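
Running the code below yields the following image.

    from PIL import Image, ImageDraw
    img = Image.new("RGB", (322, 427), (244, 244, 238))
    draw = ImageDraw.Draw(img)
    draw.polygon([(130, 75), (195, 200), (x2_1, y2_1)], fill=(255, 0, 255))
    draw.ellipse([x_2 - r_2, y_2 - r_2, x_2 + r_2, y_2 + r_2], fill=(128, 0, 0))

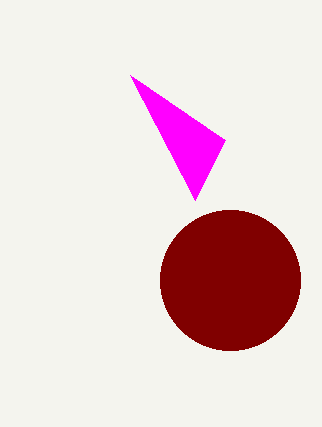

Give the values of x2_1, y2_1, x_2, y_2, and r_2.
x2_1 = 225, y2_1 = 140, x_2 = 230, y_2 = 280, r_2 = 70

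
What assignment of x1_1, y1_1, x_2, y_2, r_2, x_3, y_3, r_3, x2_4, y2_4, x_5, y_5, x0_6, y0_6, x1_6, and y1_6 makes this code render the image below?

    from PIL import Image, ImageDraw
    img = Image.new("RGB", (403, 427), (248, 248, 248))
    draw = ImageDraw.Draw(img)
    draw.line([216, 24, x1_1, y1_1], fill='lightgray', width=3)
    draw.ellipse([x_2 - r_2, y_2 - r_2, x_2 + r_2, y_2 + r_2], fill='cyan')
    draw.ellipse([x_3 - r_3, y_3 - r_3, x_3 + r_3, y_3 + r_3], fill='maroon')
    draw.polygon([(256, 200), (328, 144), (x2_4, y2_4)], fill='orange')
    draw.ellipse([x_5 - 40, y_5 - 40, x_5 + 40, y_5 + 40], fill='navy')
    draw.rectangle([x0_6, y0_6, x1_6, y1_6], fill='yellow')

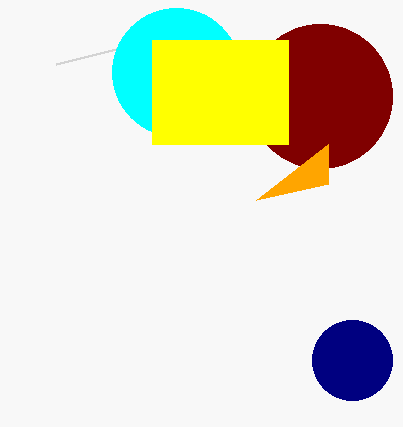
x1_1 = 56; y1_1 = 64; x_2 = 176; y_2 = 72; r_2 = 64; x_3 = 320; y_3 = 96; r_3 = 72; x2_4 = 328; y2_4 = 184; x_5 = 352; y_5 = 360; x0_6 = 152; y0_6 = 40; x1_6 = 288; y1_6 = 144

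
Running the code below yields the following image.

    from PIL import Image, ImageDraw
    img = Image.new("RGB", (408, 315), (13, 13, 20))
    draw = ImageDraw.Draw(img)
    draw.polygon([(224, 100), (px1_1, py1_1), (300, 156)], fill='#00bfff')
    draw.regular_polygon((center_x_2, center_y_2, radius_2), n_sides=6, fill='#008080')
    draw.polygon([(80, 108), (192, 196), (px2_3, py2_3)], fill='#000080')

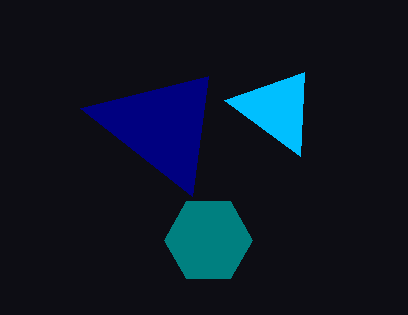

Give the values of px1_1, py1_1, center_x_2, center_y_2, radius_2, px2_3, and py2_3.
px1_1 = 304; py1_1 = 72; center_x_2 = 208; center_y_2 = 240; radius_2 = 44; px2_3 = 208; py2_3 = 76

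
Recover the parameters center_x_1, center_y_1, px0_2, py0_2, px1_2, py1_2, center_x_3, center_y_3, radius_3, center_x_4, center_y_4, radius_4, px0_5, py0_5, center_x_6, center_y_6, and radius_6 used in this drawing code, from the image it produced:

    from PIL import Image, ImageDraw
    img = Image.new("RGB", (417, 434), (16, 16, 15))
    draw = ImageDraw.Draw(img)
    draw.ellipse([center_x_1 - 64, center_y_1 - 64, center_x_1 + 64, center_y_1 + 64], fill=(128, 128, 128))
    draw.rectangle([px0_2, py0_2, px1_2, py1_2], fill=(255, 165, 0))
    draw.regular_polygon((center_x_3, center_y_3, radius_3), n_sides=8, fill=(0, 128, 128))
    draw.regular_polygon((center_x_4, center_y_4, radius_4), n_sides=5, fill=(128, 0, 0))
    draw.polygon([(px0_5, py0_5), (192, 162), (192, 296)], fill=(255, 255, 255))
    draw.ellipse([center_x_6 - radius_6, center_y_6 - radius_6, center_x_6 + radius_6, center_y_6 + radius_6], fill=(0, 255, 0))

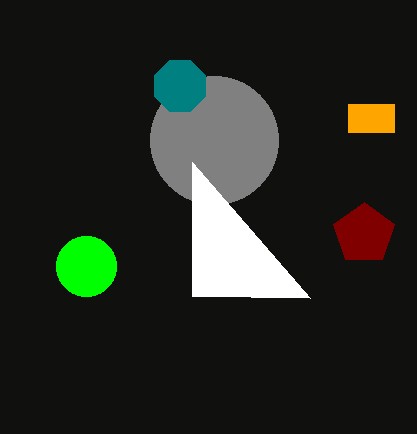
center_x_1 = 214
center_y_1 = 140
px0_2 = 348
py0_2 = 104
px1_2 = 394
py1_2 = 132
center_x_3 = 180
center_y_3 = 86
radius_3 = 28
center_x_4 = 364
center_y_4 = 234
radius_4 = 32
px0_5 = 310
py0_5 = 298
center_x_6 = 86
center_y_6 = 266
radius_6 = 30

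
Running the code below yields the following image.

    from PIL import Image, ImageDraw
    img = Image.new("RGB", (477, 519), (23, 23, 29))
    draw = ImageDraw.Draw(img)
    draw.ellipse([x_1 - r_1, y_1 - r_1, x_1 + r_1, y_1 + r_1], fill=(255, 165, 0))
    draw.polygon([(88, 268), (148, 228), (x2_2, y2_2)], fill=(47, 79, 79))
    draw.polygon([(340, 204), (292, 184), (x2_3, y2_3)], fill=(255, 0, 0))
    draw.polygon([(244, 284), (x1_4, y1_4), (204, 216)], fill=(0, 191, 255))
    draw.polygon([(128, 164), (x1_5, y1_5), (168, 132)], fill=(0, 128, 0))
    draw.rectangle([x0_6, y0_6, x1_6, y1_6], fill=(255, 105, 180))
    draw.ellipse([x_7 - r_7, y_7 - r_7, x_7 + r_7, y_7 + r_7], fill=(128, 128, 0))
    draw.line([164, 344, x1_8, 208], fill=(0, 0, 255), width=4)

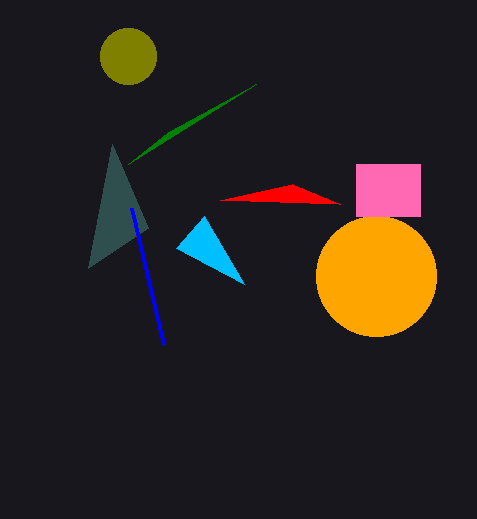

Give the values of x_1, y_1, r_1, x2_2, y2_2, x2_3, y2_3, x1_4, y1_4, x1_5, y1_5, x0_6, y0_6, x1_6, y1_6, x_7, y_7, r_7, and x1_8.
x_1 = 376; y_1 = 276; r_1 = 60; x2_2 = 112; y2_2 = 144; x2_3 = 220; y2_3 = 200; x1_4 = 176; y1_4 = 248; x1_5 = 256; y1_5 = 84; x0_6 = 356; y0_6 = 164; x1_6 = 420; y1_6 = 216; x_7 = 128; y_7 = 56; r_7 = 28; x1_8 = 132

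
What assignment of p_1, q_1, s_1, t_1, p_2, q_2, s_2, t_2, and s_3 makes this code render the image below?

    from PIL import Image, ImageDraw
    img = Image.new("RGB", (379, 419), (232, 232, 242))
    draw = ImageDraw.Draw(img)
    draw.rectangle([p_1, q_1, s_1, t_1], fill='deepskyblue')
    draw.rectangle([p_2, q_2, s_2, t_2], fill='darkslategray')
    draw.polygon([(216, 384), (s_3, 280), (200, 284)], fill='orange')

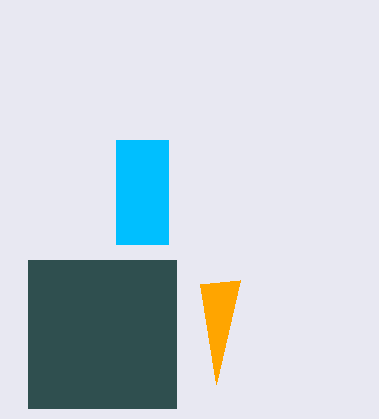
p_1 = 116
q_1 = 140
s_1 = 168
t_1 = 244
p_2 = 28
q_2 = 260
s_2 = 176
t_2 = 408
s_3 = 240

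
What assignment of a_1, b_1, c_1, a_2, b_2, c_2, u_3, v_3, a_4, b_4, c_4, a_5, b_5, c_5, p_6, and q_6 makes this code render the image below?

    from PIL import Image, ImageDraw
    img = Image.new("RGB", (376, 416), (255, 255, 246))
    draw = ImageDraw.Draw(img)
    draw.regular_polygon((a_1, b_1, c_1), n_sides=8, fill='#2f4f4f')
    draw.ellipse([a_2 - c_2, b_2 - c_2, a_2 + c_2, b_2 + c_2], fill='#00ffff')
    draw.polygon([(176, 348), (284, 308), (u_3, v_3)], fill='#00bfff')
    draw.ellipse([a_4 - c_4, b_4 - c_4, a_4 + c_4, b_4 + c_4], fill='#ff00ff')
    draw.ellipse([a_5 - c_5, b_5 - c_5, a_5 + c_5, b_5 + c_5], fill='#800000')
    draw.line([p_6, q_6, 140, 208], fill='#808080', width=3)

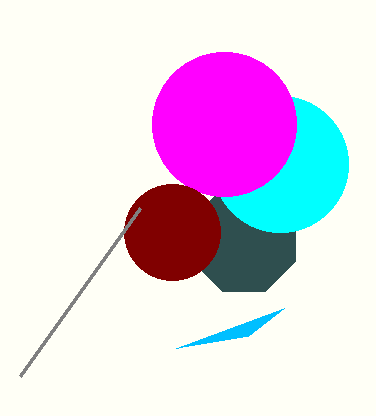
a_1 = 244, b_1 = 240, c_1 = 56, a_2 = 280, b_2 = 164, c_2 = 68, u_3 = 248, v_3 = 336, a_4 = 224, b_4 = 124, c_4 = 72, a_5 = 172, b_5 = 232, c_5 = 48, p_6 = 20, q_6 = 376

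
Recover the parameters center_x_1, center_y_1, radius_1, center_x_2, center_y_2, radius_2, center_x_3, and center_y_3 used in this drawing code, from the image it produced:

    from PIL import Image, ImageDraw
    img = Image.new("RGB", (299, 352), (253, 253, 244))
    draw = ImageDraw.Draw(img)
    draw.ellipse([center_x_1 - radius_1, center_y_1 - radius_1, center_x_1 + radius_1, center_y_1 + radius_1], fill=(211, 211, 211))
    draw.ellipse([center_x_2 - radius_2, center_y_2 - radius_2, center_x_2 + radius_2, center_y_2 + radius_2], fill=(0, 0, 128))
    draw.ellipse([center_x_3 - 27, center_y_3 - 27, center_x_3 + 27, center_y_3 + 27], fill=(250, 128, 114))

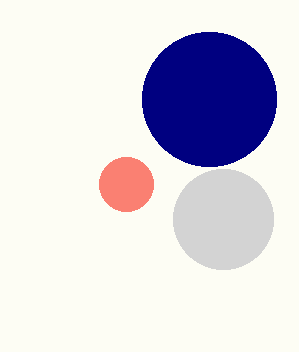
center_x_1 = 223, center_y_1 = 219, radius_1 = 50, center_x_2 = 209, center_y_2 = 99, radius_2 = 67, center_x_3 = 126, center_y_3 = 184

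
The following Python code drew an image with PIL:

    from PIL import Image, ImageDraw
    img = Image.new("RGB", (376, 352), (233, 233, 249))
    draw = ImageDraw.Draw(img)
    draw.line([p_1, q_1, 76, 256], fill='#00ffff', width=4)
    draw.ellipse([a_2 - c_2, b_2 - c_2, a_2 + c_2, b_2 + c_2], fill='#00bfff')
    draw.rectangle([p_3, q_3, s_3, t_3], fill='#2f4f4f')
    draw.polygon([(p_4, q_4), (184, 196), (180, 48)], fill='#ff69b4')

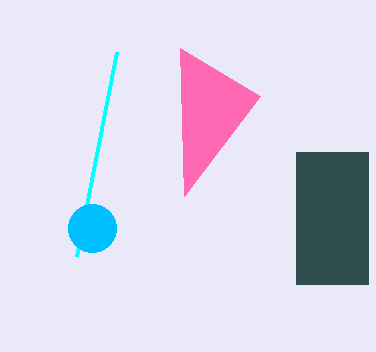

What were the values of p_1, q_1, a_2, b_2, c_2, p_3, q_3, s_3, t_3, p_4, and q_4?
p_1 = 116
q_1 = 52
a_2 = 92
b_2 = 228
c_2 = 24
p_3 = 296
q_3 = 152
s_3 = 368
t_3 = 284
p_4 = 260
q_4 = 96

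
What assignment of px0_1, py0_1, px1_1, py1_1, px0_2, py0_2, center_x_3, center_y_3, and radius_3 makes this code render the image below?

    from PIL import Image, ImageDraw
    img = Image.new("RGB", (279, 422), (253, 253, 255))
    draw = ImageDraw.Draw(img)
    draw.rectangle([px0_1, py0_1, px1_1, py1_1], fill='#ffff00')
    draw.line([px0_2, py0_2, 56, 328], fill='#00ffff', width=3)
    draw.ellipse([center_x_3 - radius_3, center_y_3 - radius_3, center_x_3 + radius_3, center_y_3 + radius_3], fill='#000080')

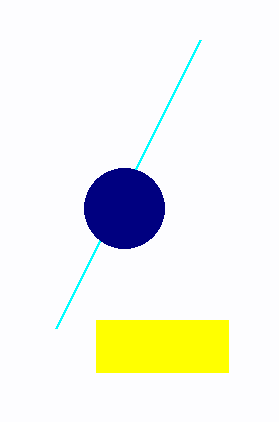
px0_1 = 96
py0_1 = 320
px1_1 = 228
py1_1 = 372
px0_2 = 200
py0_2 = 40
center_x_3 = 124
center_y_3 = 208
radius_3 = 40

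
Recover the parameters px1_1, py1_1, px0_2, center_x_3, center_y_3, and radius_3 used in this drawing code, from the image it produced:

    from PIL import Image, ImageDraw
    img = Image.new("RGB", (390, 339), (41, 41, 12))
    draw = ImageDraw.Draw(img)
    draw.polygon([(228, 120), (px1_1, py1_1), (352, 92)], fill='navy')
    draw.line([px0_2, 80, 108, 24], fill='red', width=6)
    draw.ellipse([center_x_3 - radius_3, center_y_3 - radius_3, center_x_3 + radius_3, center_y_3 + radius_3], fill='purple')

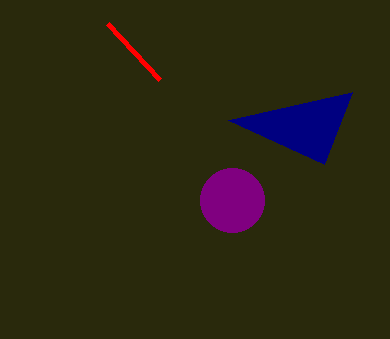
px1_1 = 324
py1_1 = 164
px0_2 = 160
center_x_3 = 232
center_y_3 = 200
radius_3 = 32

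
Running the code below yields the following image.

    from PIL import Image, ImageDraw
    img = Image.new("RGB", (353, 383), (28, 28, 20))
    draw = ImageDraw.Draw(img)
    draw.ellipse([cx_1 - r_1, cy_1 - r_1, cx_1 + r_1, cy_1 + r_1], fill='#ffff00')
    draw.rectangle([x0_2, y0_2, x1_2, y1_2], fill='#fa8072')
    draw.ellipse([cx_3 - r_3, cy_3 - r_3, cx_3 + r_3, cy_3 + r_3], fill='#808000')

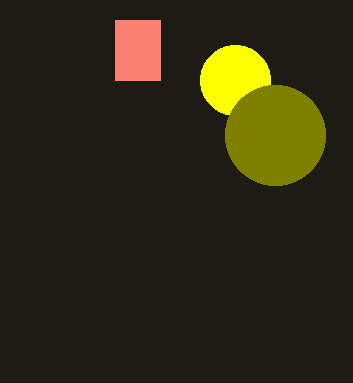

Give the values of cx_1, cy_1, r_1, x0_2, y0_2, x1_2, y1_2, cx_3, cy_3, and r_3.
cx_1 = 235
cy_1 = 80
r_1 = 35
x0_2 = 115
y0_2 = 20
x1_2 = 160
y1_2 = 80
cx_3 = 275
cy_3 = 135
r_3 = 50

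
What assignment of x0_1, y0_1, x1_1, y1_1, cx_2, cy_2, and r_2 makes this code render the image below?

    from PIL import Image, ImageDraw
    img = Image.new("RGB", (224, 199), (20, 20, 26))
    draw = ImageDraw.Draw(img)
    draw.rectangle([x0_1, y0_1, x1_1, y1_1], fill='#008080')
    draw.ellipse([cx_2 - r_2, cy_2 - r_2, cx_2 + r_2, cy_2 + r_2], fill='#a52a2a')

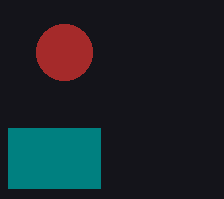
x0_1 = 8
y0_1 = 128
x1_1 = 100
y1_1 = 188
cx_2 = 64
cy_2 = 52
r_2 = 28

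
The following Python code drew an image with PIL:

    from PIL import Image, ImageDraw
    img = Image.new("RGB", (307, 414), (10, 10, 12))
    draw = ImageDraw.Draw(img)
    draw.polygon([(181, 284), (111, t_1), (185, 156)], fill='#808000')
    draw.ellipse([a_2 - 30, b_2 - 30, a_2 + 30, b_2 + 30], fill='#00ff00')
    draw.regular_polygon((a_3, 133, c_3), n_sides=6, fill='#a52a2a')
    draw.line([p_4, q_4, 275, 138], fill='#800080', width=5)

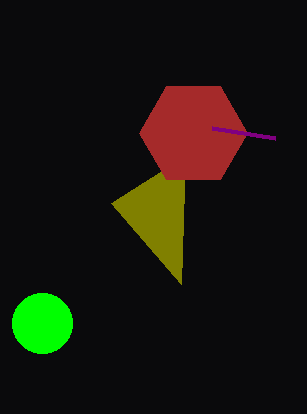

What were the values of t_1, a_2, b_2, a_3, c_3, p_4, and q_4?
t_1 = 203
a_2 = 42
b_2 = 323
a_3 = 193
c_3 = 54
p_4 = 212
q_4 = 128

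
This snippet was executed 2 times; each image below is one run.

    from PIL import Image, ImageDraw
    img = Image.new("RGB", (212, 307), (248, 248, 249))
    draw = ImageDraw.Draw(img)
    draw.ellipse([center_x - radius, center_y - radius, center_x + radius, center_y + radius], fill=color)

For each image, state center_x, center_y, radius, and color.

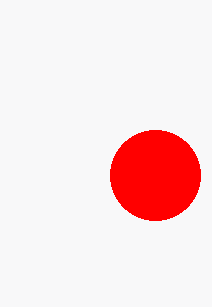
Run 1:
center_x = 155; center_y = 175; radius = 45; color = 'red'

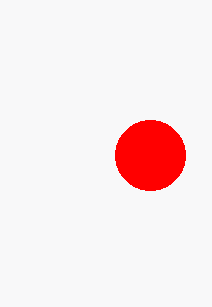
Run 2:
center_x = 150
center_y = 155
radius = 35
color = 'red'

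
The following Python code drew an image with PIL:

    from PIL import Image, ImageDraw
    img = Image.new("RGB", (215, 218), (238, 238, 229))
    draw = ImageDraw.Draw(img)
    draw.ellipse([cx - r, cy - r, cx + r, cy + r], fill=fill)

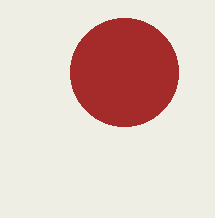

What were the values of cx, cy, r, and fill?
cx = 124, cy = 72, r = 54, fill = 'brown'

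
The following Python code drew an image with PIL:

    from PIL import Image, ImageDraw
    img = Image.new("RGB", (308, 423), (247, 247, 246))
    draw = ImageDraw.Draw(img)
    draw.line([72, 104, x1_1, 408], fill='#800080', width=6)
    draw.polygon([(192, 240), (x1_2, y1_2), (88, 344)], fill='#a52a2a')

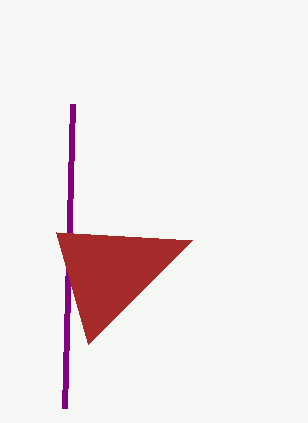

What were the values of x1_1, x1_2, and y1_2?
x1_1 = 64; x1_2 = 56; y1_2 = 232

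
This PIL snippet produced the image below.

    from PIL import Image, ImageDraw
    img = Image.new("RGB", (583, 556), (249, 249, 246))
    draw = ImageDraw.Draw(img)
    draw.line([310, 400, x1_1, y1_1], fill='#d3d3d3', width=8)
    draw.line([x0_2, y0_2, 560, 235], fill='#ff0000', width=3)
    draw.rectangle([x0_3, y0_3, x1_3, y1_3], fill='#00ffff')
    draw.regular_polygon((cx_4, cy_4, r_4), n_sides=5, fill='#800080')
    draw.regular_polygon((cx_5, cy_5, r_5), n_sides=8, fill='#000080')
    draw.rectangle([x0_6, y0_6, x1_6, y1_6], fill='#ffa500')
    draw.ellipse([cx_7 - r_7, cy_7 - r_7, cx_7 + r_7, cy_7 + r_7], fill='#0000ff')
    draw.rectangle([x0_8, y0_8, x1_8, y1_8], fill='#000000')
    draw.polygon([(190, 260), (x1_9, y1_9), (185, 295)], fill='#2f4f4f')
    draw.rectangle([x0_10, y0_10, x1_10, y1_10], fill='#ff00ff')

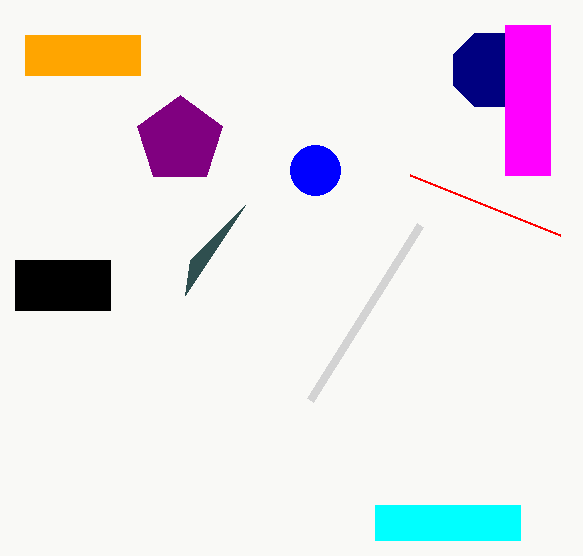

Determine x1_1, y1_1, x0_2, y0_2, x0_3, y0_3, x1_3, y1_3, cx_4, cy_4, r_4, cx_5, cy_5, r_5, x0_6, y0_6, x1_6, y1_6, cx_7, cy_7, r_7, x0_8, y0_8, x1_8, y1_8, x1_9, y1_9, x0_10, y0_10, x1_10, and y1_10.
x1_1 = 420
y1_1 = 225
x0_2 = 410
y0_2 = 175
x0_3 = 375
y0_3 = 505
x1_3 = 520
y1_3 = 540
cx_4 = 180
cy_4 = 140
r_4 = 45
cx_5 = 490
cy_5 = 70
r_5 = 40
x0_6 = 25
y0_6 = 35
x1_6 = 140
y1_6 = 75
cx_7 = 315
cy_7 = 170
r_7 = 25
x0_8 = 15
y0_8 = 260
x1_8 = 110
y1_8 = 310
x1_9 = 245
y1_9 = 205
x0_10 = 505
y0_10 = 25
x1_10 = 550
y1_10 = 175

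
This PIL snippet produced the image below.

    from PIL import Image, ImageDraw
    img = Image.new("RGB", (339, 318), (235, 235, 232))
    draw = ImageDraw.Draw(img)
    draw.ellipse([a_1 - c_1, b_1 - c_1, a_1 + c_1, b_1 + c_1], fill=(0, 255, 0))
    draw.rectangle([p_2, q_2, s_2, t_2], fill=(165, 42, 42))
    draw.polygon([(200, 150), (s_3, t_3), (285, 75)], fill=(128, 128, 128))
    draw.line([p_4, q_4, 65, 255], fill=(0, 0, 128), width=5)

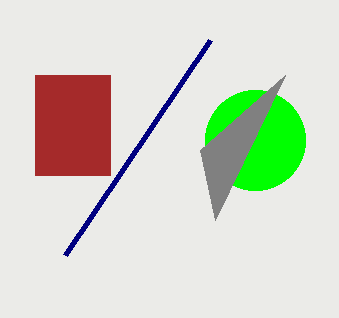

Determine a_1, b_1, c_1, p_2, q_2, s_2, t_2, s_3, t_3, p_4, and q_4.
a_1 = 255
b_1 = 140
c_1 = 50
p_2 = 35
q_2 = 75
s_2 = 110
t_2 = 175
s_3 = 215
t_3 = 220
p_4 = 210
q_4 = 40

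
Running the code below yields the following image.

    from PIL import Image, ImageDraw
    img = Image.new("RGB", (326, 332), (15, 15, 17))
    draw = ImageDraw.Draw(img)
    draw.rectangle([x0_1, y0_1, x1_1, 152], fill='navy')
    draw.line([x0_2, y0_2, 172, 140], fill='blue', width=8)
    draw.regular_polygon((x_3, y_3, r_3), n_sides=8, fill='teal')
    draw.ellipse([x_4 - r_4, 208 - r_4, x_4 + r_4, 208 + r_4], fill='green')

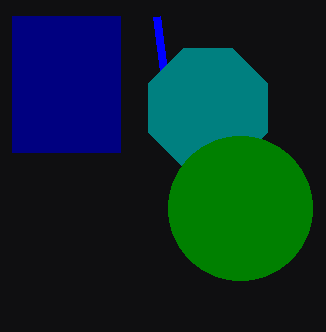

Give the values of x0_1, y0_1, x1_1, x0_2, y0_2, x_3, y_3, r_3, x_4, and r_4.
x0_1 = 12, y0_1 = 16, x1_1 = 120, x0_2 = 156, y0_2 = 16, x_3 = 208, y_3 = 108, r_3 = 64, x_4 = 240, r_4 = 72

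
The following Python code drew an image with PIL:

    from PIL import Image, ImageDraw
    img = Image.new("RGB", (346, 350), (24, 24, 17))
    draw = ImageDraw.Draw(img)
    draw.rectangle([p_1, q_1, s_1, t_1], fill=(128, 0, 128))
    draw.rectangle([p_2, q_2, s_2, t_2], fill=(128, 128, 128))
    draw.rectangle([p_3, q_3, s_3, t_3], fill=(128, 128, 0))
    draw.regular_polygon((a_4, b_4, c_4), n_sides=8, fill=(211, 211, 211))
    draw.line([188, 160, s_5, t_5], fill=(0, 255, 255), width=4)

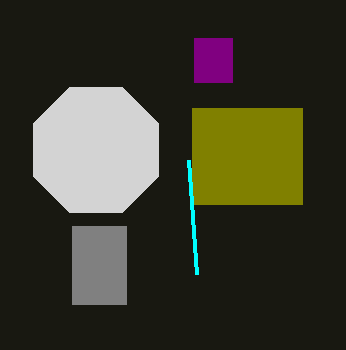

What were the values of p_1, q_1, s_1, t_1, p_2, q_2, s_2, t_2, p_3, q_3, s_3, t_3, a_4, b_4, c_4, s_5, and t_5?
p_1 = 194, q_1 = 38, s_1 = 232, t_1 = 82, p_2 = 72, q_2 = 226, s_2 = 126, t_2 = 304, p_3 = 192, q_3 = 108, s_3 = 302, t_3 = 204, a_4 = 96, b_4 = 150, c_4 = 68, s_5 = 196, t_5 = 274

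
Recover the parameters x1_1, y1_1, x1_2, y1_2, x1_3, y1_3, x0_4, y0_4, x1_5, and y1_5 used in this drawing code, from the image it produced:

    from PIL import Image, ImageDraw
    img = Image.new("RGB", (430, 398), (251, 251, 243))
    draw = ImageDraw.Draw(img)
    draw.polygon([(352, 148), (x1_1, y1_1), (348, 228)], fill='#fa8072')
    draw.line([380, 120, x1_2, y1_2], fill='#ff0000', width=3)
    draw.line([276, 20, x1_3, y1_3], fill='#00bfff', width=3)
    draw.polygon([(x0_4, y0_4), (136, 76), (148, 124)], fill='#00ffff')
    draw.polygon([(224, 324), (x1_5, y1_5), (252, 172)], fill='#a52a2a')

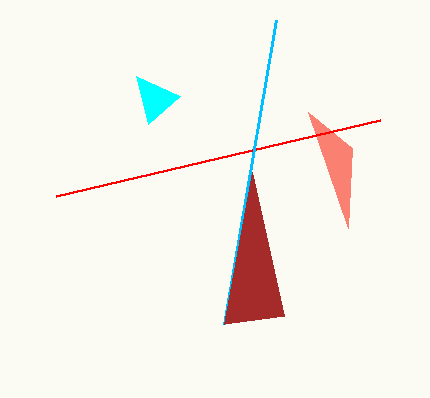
x1_1 = 308
y1_1 = 112
x1_2 = 56
y1_2 = 196
x1_3 = 224
y1_3 = 324
x0_4 = 180
y0_4 = 96
x1_5 = 284
y1_5 = 316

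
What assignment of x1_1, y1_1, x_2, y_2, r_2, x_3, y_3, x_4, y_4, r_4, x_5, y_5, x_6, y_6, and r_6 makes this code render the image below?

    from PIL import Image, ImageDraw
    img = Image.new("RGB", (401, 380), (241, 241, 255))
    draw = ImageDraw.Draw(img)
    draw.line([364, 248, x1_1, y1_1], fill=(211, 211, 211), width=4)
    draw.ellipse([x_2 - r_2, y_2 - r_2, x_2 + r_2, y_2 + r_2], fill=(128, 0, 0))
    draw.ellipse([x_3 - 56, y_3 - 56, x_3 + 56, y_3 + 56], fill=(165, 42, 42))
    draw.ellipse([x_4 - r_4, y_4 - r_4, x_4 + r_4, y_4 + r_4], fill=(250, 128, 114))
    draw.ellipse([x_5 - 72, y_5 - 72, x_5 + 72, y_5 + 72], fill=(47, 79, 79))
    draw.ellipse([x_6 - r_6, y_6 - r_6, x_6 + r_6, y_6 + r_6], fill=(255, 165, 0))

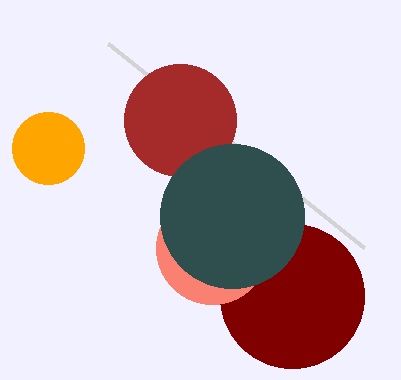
x1_1 = 108; y1_1 = 44; x_2 = 292; y_2 = 296; r_2 = 72; x_3 = 180; y_3 = 120; x_4 = 212; y_4 = 248; r_4 = 56; x_5 = 232; y_5 = 216; x_6 = 48; y_6 = 148; r_6 = 36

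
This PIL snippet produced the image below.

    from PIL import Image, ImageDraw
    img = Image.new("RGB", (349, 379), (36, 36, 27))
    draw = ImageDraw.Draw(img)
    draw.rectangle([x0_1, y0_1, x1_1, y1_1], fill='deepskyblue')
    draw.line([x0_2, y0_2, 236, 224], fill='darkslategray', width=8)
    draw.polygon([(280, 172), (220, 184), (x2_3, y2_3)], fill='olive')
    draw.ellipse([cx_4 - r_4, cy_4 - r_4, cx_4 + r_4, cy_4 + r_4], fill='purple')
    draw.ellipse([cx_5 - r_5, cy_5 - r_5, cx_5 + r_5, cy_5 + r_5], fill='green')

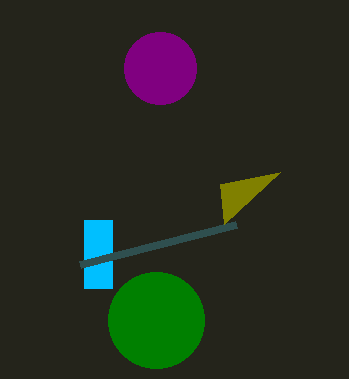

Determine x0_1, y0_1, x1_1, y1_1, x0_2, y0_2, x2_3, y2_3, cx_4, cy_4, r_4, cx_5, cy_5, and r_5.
x0_1 = 84
y0_1 = 220
x1_1 = 112
y1_1 = 288
x0_2 = 80
y0_2 = 264
x2_3 = 224
y2_3 = 224
cx_4 = 160
cy_4 = 68
r_4 = 36
cx_5 = 156
cy_5 = 320
r_5 = 48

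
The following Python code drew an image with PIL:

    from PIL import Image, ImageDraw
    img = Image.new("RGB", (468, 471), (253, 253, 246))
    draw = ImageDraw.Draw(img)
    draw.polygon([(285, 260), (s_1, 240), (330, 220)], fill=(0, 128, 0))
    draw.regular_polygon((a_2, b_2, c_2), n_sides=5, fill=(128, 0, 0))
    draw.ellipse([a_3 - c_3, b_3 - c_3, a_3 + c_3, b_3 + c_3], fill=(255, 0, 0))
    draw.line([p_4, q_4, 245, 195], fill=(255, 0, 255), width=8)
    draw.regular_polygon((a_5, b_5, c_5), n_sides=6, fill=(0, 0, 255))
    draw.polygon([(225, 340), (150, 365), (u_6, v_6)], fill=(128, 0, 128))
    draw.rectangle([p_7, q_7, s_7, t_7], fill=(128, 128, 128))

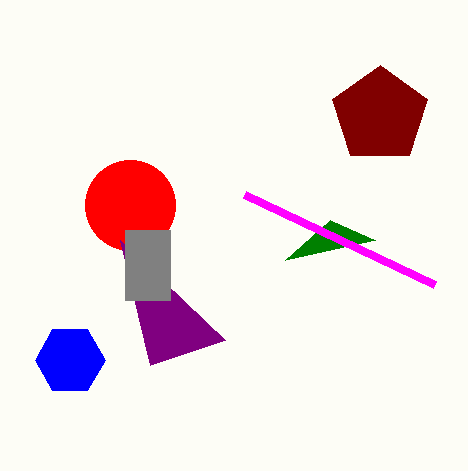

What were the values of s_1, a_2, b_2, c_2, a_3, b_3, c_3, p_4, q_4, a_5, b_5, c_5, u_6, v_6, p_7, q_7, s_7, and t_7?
s_1 = 375, a_2 = 380, b_2 = 115, c_2 = 50, a_3 = 130, b_3 = 205, c_3 = 45, p_4 = 435, q_4 = 285, a_5 = 70, b_5 = 360, c_5 = 35, u_6 = 120, v_6 = 240, p_7 = 125, q_7 = 230, s_7 = 170, t_7 = 300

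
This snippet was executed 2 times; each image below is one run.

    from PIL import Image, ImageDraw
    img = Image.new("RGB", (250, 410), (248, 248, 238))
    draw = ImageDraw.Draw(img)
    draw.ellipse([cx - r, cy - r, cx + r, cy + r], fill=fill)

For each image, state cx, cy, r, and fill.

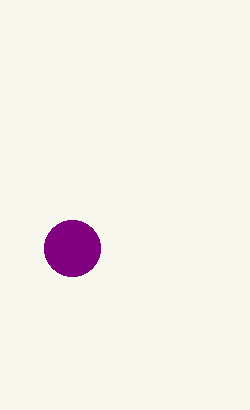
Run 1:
cx = 72
cy = 248
r = 28
fill = 'purple'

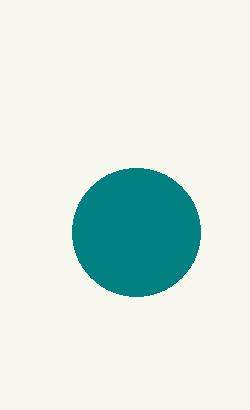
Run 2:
cx = 136, cy = 232, r = 64, fill = 'teal'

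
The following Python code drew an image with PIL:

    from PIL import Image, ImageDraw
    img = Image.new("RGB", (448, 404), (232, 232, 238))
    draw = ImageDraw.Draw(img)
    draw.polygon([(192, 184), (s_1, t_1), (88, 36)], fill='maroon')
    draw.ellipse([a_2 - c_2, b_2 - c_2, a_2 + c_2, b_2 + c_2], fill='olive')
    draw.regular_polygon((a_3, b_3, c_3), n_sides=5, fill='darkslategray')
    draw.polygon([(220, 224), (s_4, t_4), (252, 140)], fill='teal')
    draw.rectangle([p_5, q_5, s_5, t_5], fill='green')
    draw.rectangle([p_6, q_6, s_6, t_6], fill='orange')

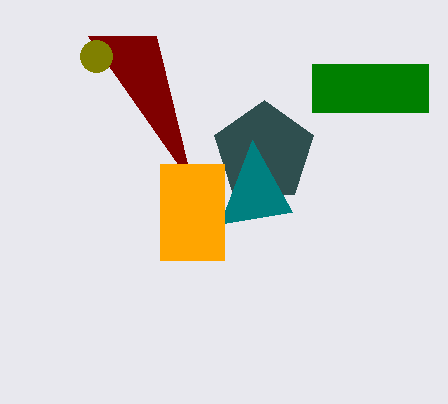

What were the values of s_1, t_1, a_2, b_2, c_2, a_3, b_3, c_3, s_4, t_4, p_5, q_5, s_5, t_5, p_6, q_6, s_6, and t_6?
s_1 = 156
t_1 = 36
a_2 = 96
b_2 = 56
c_2 = 16
a_3 = 264
b_3 = 152
c_3 = 52
s_4 = 292
t_4 = 212
p_5 = 312
q_5 = 64
s_5 = 428
t_5 = 112
p_6 = 160
q_6 = 164
s_6 = 224
t_6 = 260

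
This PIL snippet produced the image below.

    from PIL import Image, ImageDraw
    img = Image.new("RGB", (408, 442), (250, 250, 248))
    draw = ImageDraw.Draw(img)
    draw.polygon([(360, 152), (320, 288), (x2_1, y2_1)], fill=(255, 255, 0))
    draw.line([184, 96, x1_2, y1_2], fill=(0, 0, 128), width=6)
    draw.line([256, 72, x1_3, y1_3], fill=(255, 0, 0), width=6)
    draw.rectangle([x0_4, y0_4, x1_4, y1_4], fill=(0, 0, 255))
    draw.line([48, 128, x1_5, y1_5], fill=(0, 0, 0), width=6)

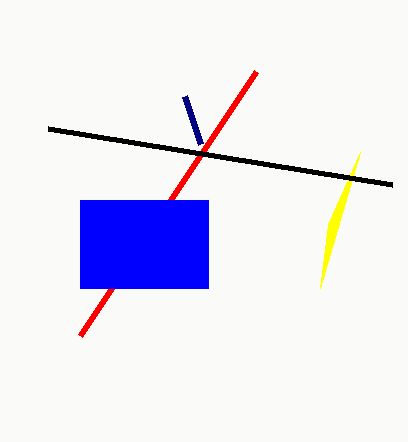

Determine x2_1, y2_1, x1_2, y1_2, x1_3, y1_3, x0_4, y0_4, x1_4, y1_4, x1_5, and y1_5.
x2_1 = 328
y2_1 = 224
x1_2 = 200
y1_2 = 144
x1_3 = 80
y1_3 = 336
x0_4 = 80
y0_4 = 200
x1_4 = 208
y1_4 = 288
x1_5 = 392
y1_5 = 184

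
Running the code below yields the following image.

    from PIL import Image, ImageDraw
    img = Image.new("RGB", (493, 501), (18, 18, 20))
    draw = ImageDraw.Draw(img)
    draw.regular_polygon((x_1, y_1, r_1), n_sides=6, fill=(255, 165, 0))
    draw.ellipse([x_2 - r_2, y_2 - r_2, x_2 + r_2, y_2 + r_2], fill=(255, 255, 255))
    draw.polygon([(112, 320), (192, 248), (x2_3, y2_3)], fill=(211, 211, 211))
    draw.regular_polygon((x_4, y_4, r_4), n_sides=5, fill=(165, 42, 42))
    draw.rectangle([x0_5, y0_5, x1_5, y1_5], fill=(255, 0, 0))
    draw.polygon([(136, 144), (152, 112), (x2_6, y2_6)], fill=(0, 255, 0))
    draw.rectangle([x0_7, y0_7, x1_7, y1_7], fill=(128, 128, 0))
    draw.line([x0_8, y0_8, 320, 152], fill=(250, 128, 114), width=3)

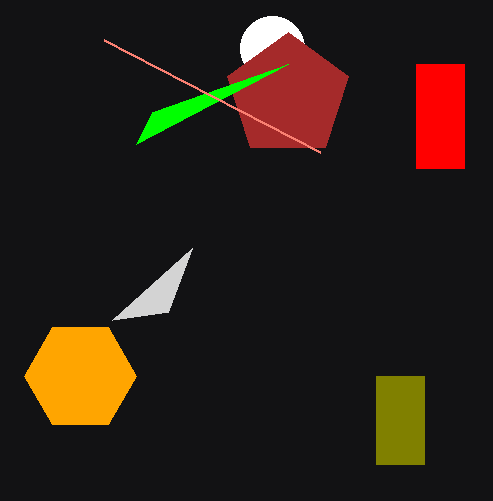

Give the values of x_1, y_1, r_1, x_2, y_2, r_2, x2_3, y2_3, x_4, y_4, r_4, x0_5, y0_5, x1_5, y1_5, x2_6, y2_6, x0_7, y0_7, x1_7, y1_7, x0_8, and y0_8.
x_1 = 80; y_1 = 376; r_1 = 56; x_2 = 272; y_2 = 48; r_2 = 32; x2_3 = 168; y2_3 = 312; x_4 = 288; y_4 = 96; r_4 = 64; x0_5 = 416; y0_5 = 64; x1_5 = 464; y1_5 = 168; x2_6 = 288; y2_6 = 64; x0_7 = 376; y0_7 = 376; x1_7 = 424; y1_7 = 464; x0_8 = 104; y0_8 = 40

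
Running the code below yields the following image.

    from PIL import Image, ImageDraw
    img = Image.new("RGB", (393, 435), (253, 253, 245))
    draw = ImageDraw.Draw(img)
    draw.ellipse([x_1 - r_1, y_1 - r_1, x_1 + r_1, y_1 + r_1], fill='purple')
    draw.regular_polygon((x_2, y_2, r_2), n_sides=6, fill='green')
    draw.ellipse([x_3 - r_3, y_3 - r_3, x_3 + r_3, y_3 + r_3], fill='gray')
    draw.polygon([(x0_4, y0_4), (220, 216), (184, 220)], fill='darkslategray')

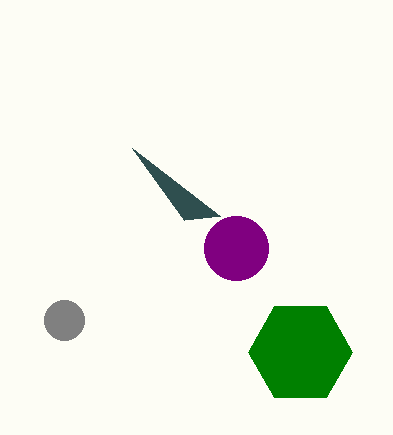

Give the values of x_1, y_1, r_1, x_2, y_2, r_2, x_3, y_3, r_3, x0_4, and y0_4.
x_1 = 236; y_1 = 248; r_1 = 32; x_2 = 300; y_2 = 352; r_2 = 52; x_3 = 64; y_3 = 320; r_3 = 20; x0_4 = 132; y0_4 = 148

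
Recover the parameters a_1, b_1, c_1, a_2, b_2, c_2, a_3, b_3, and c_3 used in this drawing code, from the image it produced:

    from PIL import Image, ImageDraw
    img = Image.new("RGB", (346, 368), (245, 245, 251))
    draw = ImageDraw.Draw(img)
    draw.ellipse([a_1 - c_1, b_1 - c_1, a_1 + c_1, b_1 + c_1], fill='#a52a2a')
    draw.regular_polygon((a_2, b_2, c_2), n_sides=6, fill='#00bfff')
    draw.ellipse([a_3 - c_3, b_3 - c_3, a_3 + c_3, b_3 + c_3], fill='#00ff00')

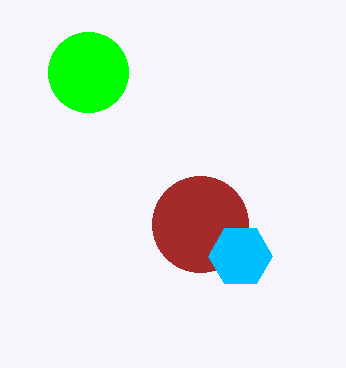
a_1 = 200
b_1 = 224
c_1 = 48
a_2 = 240
b_2 = 256
c_2 = 32
a_3 = 88
b_3 = 72
c_3 = 40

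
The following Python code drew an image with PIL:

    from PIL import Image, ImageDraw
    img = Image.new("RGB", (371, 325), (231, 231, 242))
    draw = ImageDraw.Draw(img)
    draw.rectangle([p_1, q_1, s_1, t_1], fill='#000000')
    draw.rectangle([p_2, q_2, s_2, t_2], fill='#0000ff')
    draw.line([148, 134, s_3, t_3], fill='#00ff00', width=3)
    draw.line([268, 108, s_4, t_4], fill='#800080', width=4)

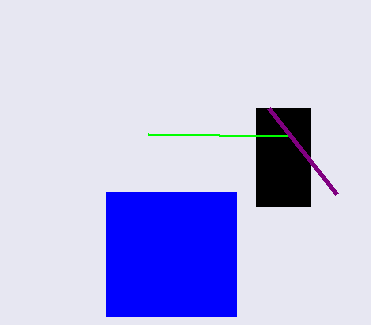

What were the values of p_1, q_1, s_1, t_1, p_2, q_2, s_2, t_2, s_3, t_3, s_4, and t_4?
p_1 = 256; q_1 = 108; s_1 = 310; t_1 = 206; p_2 = 106; q_2 = 192; s_2 = 236; t_2 = 316; s_3 = 290; t_3 = 136; s_4 = 336; t_4 = 194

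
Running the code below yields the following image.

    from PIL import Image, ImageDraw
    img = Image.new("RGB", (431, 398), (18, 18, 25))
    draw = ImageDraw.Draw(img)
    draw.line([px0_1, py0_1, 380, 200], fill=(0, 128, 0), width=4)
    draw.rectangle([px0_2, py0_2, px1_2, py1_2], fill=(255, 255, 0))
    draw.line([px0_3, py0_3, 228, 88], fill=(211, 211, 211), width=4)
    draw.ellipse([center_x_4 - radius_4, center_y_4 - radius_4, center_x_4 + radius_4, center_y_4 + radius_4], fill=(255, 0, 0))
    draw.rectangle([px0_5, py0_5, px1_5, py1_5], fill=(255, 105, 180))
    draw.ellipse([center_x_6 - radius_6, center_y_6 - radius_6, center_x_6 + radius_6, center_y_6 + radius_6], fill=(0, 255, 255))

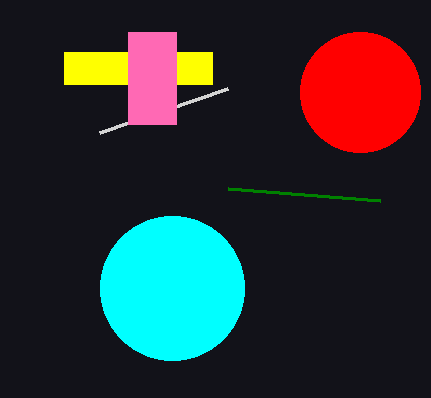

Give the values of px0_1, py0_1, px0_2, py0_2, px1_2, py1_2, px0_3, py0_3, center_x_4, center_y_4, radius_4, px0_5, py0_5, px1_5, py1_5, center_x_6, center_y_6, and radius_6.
px0_1 = 228; py0_1 = 188; px0_2 = 64; py0_2 = 52; px1_2 = 212; py1_2 = 84; px0_3 = 100; py0_3 = 132; center_x_4 = 360; center_y_4 = 92; radius_4 = 60; px0_5 = 128; py0_5 = 32; px1_5 = 176; py1_5 = 124; center_x_6 = 172; center_y_6 = 288; radius_6 = 72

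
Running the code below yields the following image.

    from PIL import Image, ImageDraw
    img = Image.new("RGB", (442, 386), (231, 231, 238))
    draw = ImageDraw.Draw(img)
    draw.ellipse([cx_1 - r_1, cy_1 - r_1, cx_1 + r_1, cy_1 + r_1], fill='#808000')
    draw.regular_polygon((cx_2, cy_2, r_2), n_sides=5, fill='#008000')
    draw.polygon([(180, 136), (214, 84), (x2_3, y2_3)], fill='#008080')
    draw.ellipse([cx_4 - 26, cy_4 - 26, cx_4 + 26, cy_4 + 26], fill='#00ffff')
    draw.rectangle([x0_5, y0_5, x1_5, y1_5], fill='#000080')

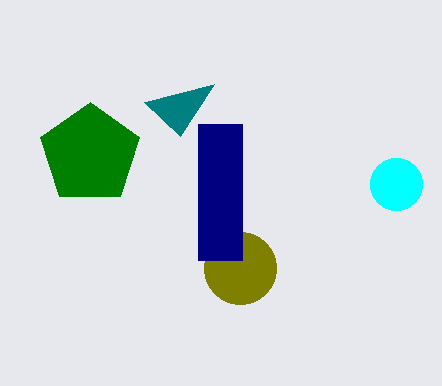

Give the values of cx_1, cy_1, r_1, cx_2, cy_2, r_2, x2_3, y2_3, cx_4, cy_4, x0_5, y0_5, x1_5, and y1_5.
cx_1 = 240
cy_1 = 268
r_1 = 36
cx_2 = 90
cy_2 = 154
r_2 = 52
x2_3 = 144
y2_3 = 102
cx_4 = 396
cy_4 = 184
x0_5 = 198
y0_5 = 124
x1_5 = 242
y1_5 = 260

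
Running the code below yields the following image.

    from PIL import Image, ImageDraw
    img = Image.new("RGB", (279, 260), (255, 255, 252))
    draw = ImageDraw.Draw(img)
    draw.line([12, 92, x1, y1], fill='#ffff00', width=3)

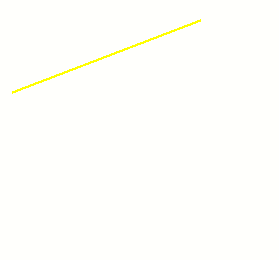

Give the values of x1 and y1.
x1 = 200; y1 = 20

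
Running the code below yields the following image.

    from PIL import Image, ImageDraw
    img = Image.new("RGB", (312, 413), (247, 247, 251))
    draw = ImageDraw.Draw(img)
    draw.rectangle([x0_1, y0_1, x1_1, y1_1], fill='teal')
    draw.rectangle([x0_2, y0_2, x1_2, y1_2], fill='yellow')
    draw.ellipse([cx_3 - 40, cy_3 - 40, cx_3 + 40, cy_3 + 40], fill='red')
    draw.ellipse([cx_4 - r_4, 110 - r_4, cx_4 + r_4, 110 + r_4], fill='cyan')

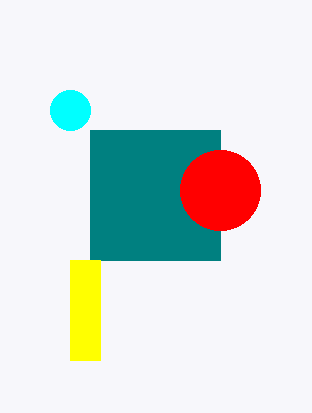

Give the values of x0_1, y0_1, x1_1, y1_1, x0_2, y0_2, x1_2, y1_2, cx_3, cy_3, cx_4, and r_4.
x0_1 = 90; y0_1 = 130; x1_1 = 220; y1_1 = 260; x0_2 = 70; y0_2 = 260; x1_2 = 100; y1_2 = 360; cx_3 = 220; cy_3 = 190; cx_4 = 70; r_4 = 20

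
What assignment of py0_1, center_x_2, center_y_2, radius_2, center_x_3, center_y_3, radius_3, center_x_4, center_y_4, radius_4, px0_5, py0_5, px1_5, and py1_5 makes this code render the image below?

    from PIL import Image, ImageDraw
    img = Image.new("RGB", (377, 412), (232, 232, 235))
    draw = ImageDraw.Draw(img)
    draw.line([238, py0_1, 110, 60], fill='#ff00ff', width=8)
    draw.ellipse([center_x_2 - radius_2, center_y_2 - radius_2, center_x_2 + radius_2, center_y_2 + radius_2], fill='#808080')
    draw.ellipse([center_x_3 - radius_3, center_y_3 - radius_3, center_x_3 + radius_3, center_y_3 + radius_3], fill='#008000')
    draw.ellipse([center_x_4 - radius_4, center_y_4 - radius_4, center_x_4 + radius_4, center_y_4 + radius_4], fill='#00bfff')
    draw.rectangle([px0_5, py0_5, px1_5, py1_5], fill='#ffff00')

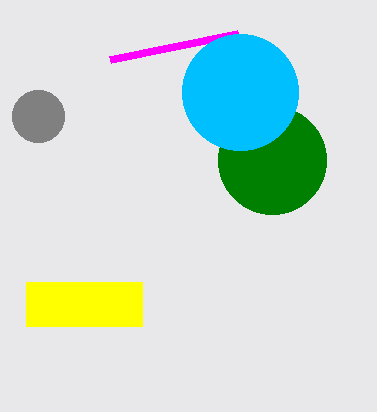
py0_1 = 34, center_x_2 = 38, center_y_2 = 116, radius_2 = 26, center_x_3 = 272, center_y_3 = 160, radius_3 = 54, center_x_4 = 240, center_y_4 = 92, radius_4 = 58, px0_5 = 26, py0_5 = 282, px1_5 = 142, py1_5 = 326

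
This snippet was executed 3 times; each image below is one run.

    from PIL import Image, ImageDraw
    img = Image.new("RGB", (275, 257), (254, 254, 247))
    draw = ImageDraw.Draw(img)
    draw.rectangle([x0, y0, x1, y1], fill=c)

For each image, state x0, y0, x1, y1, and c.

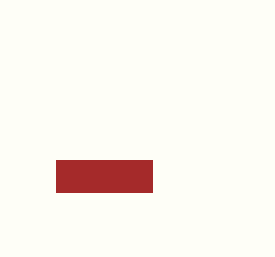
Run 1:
x0 = 56, y0 = 160, x1 = 152, y1 = 192, c = 'brown'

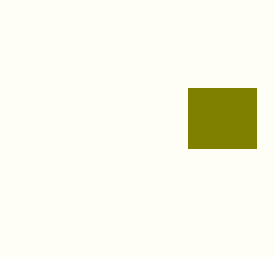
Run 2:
x0 = 188
y0 = 88
x1 = 256
y1 = 148
c = 'olive'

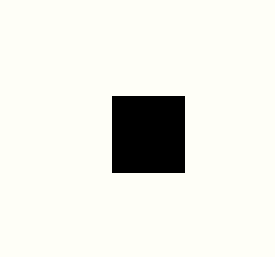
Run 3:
x0 = 112
y0 = 96
x1 = 184
y1 = 172
c = 'black'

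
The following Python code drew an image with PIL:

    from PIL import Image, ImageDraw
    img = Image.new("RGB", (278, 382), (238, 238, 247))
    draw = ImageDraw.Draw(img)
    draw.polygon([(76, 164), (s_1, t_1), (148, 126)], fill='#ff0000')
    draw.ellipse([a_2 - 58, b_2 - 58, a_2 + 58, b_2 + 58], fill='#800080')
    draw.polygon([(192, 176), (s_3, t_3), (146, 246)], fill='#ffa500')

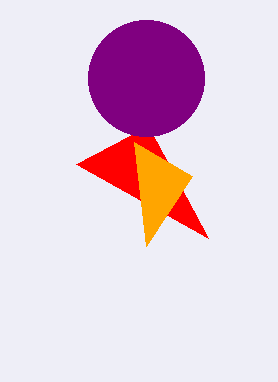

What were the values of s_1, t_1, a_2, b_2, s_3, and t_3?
s_1 = 208; t_1 = 238; a_2 = 146; b_2 = 78; s_3 = 134; t_3 = 142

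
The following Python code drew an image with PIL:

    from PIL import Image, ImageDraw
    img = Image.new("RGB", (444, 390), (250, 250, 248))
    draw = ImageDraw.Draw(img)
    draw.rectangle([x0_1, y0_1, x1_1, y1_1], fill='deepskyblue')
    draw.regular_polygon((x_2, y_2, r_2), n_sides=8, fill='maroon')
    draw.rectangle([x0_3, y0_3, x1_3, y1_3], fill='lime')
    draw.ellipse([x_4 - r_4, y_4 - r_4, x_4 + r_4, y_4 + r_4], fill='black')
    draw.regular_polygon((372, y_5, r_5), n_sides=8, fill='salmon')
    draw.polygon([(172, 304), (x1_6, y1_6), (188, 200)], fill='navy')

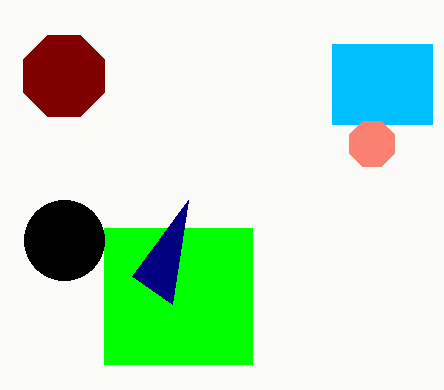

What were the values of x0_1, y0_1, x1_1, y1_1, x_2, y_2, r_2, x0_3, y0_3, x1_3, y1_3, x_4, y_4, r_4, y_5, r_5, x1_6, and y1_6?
x0_1 = 332
y0_1 = 44
x1_1 = 432
y1_1 = 124
x_2 = 64
y_2 = 76
r_2 = 44
x0_3 = 104
y0_3 = 228
x1_3 = 252
y1_3 = 364
x_4 = 64
y_4 = 240
r_4 = 40
y_5 = 144
r_5 = 24
x1_6 = 132
y1_6 = 276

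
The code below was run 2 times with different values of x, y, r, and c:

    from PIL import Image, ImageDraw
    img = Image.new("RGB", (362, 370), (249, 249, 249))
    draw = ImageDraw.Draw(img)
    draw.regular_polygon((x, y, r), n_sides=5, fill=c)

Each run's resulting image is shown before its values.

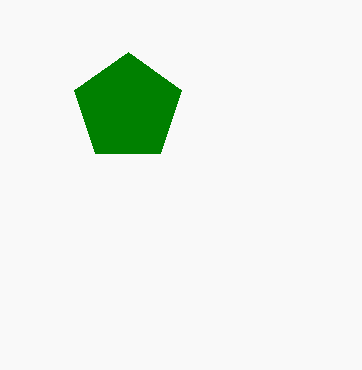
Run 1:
x = 128; y = 108; r = 56; c = 'green'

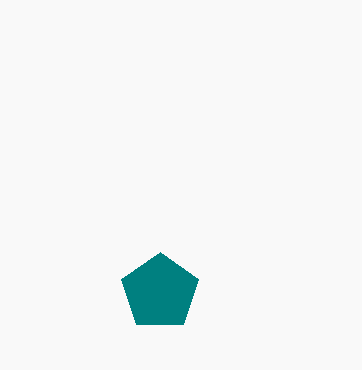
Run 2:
x = 160
y = 292
r = 40
c = 'teal'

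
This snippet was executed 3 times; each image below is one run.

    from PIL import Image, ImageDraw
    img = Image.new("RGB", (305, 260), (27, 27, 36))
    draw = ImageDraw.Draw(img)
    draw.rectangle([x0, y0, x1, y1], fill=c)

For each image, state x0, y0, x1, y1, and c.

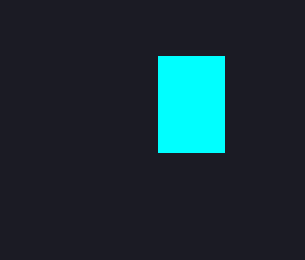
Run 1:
x0 = 158
y0 = 56
x1 = 224
y1 = 152
c = 'cyan'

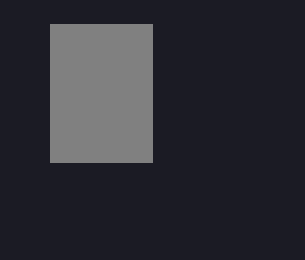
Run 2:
x0 = 50
y0 = 24
x1 = 152
y1 = 162
c = 'gray'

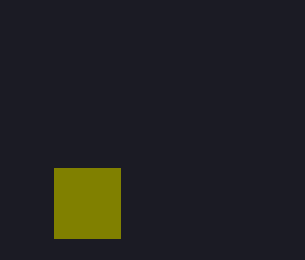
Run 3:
x0 = 54, y0 = 168, x1 = 120, y1 = 238, c = 'olive'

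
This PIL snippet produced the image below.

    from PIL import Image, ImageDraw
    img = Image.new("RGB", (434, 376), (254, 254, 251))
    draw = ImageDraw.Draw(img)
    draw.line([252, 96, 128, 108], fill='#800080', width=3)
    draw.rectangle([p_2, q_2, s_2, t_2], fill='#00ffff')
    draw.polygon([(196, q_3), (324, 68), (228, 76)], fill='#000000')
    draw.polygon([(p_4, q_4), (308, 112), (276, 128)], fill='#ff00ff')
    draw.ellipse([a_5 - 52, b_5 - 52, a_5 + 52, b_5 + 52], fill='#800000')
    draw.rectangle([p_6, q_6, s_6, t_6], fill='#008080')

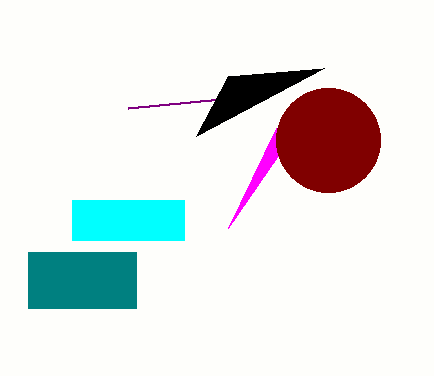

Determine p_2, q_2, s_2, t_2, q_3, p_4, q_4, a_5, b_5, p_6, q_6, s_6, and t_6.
p_2 = 72
q_2 = 200
s_2 = 184
t_2 = 240
q_3 = 136
p_4 = 228
q_4 = 228
a_5 = 328
b_5 = 140
p_6 = 28
q_6 = 252
s_6 = 136
t_6 = 308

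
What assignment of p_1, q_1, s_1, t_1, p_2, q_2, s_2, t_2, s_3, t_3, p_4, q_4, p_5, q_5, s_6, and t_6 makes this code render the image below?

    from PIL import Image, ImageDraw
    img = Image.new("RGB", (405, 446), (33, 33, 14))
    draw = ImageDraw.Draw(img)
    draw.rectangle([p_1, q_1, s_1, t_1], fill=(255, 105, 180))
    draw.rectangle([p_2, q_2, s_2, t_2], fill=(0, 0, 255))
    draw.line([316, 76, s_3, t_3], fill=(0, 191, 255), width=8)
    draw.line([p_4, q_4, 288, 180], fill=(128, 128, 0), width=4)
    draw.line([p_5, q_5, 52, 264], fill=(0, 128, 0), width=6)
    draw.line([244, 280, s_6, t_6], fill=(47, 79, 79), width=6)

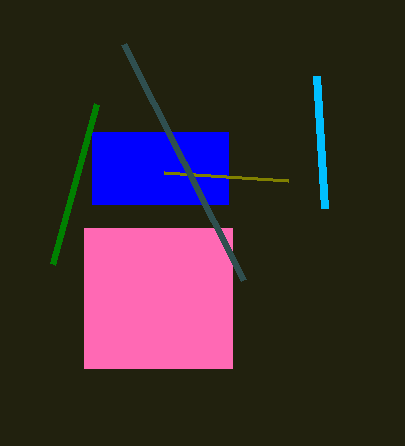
p_1 = 84
q_1 = 228
s_1 = 232
t_1 = 368
p_2 = 92
q_2 = 132
s_2 = 228
t_2 = 204
s_3 = 324
t_3 = 208
p_4 = 164
q_4 = 172
p_5 = 96
q_5 = 104
s_6 = 124
t_6 = 44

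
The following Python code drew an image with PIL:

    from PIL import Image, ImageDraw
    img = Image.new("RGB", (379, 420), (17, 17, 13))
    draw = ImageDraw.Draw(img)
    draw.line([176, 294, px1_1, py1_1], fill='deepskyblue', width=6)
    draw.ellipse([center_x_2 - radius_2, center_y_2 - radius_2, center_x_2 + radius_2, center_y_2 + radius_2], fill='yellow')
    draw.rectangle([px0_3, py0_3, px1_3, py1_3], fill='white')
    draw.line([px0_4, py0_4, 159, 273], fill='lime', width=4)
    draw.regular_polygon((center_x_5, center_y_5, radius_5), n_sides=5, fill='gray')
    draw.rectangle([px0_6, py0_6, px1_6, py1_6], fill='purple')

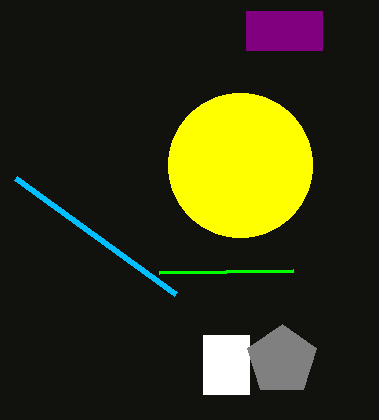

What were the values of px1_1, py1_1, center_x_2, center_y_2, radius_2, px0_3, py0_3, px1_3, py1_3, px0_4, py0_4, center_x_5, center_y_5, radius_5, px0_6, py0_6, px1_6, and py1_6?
px1_1 = 16, py1_1 = 178, center_x_2 = 240, center_y_2 = 165, radius_2 = 72, px0_3 = 203, py0_3 = 335, px1_3 = 249, py1_3 = 394, px0_4 = 293, py0_4 = 271, center_x_5 = 282, center_y_5 = 360, radius_5 = 36, px0_6 = 246, py0_6 = 11, px1_6 = 322, py1_6 = 50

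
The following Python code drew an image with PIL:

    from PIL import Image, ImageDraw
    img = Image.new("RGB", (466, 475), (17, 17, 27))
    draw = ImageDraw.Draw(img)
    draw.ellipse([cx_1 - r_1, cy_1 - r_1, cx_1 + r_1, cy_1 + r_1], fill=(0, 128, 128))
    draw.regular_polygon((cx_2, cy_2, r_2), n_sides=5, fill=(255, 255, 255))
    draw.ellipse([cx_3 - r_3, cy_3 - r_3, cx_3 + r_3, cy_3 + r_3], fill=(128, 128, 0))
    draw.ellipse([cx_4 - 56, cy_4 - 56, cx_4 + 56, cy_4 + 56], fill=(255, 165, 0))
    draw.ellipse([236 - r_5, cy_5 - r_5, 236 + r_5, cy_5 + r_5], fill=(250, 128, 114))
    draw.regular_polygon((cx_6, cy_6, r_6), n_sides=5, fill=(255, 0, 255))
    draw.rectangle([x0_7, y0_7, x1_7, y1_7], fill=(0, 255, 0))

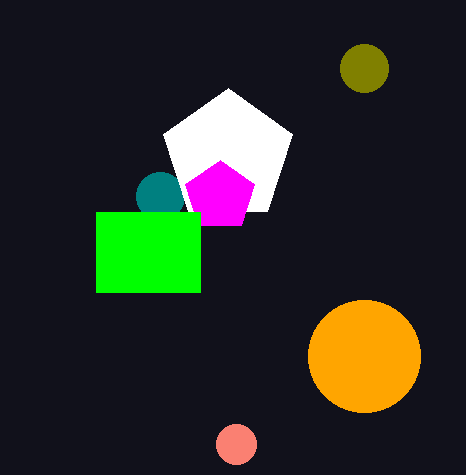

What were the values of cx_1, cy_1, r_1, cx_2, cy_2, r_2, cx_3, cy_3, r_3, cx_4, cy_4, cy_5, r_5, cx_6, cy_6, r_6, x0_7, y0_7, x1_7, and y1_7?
cx_1 = 160; cy_1 = 196; r_1 = 24; cx_2 = 228; cy_2 = 156; r_2 = 68; cx_3 = 364; cy_3 = 68; r_3 = 24; cx_4 = 364; cy_4 = 356; cy_5 = 444; r_5 = 20; cx_6 = 220; cy_6 = 196; r_6 = 36; x0_7 = 96; y0_7 = 212; x1_7 = 200; y1_7 = 292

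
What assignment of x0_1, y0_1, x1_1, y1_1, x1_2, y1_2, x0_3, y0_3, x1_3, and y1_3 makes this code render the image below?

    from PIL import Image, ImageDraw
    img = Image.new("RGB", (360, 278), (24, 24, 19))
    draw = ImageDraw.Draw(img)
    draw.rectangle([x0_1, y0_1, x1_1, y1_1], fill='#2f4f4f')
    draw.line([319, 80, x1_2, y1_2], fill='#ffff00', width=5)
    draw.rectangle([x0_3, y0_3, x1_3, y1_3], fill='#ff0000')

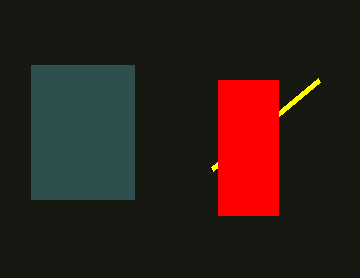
x0_1 = 31; y0_1 = 65; x1_1 = 134; y1_1 = 199; x1_2 = 212; y1_2 = 169; x0_3 = 218; y0_3 = 80; x1_3 = 278; y1_3 = 215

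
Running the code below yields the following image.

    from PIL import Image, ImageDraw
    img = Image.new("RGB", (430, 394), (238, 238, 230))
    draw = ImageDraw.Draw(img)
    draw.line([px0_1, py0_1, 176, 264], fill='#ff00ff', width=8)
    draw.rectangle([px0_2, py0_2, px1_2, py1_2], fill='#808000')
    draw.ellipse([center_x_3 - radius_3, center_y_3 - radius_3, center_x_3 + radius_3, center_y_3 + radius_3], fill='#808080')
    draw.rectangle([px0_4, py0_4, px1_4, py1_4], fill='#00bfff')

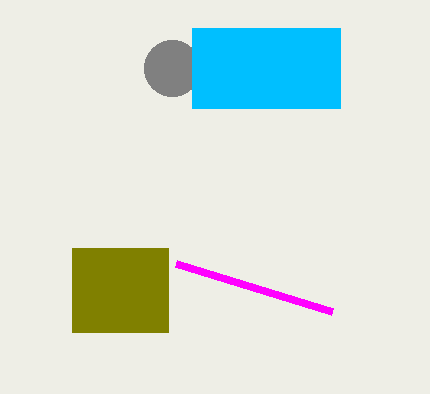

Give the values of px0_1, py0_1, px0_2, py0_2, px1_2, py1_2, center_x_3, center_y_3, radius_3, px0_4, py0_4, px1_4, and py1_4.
px0_1 = 332
py0_1 = 312
px0_2 = 72
py0_2 = 248
px1_2 = 168
py1_2 = 332
center_x_3 = 172
center_y_3 = 68
radius_3 = 28
px0_4 = 192
py0_4 = 28
px1_4 = 340
py1_4 = 108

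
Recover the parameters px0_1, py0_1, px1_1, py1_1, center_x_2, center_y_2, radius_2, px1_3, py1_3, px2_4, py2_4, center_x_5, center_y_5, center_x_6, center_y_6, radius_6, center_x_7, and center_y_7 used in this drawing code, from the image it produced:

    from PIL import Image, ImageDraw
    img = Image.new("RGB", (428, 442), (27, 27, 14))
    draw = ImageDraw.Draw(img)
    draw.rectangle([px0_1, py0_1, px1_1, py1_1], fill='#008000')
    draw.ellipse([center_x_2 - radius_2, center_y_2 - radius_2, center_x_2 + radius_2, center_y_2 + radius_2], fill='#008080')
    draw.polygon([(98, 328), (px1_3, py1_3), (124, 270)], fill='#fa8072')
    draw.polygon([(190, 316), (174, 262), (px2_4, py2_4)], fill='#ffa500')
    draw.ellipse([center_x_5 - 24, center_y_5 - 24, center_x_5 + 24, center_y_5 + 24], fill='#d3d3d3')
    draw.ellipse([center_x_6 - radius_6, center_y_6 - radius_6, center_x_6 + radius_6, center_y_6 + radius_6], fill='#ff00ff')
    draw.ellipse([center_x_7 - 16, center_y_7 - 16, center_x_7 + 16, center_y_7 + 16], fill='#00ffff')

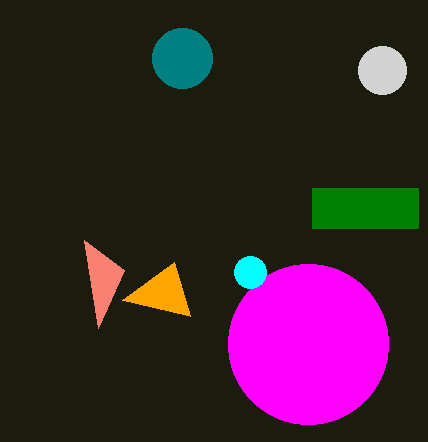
px0_1 = 312
py0_1 = 188
px1_1 = 418
py1_1 = 228
center_x_2 = 182
center_y_2 = 58
radius_2 = 30
px1_3 = 84
py1_3 = 240
px2_4 = 122
py2_4 = 300
center_x_5 = 382
center_y_5 = 70
center_x_6 = 308
center_y_6 = 344
radius_6 = 80
center_x_7 = 250
center_y_7 = 272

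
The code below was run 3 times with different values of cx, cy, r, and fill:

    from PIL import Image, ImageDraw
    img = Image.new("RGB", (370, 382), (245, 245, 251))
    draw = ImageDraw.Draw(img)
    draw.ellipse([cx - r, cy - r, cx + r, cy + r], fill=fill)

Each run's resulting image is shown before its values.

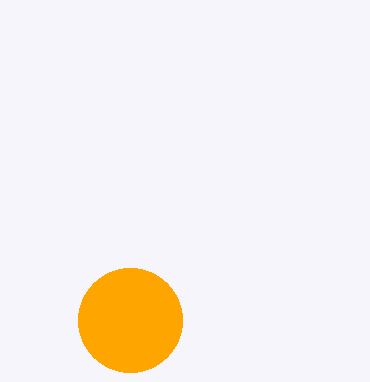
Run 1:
cx = 130; cy = 320; r = 52; fill = 'orange'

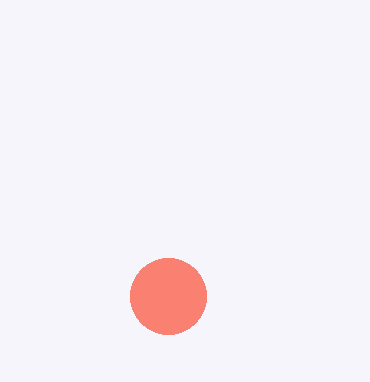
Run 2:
cx = 168
cy = 296
r = 38
fill = 'salmon'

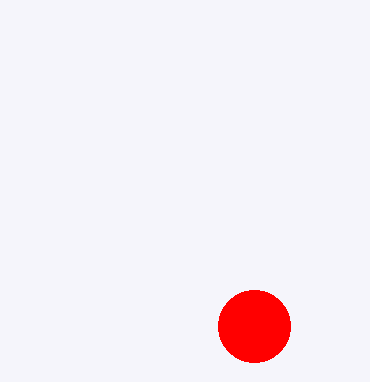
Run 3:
cx = 254; cy = 326; r = 36; fill = 'red'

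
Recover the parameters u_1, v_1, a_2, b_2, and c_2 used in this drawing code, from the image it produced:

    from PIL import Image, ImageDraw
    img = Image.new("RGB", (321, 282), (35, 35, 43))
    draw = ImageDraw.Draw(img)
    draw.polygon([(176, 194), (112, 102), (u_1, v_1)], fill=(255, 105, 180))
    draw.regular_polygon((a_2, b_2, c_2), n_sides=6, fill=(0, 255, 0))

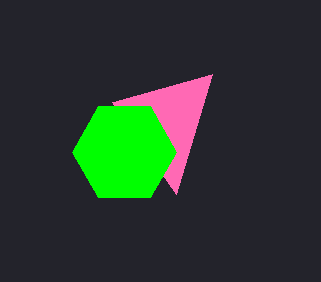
u_1 = 212; v_1 = 74; a_2 = 124; b_2 = 152; c_2 = 52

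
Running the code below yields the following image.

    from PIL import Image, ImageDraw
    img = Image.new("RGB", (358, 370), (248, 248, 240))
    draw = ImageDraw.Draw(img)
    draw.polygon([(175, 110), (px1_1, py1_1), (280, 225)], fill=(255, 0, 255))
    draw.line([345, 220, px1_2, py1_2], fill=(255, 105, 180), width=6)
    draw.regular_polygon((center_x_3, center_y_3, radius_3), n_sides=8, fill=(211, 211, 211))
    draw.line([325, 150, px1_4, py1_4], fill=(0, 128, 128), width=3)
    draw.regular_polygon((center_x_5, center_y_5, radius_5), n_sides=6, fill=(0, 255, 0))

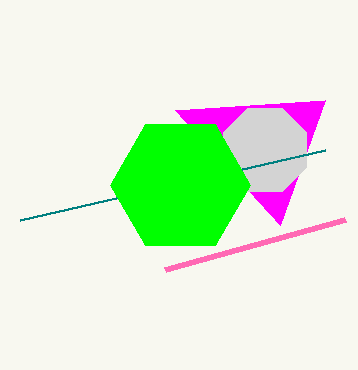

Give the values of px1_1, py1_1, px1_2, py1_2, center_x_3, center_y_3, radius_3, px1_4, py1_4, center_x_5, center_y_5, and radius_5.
px1_1 = 325
py1_1 = 100
px1_2 = 165
py1_2 = 270
center_x_3 = 265
center_y_3 = 150
radius_3 = 45
px1_4 = 20
py1_4 = 220
center_x_5 = 180
center_y_5 = 185
radius_5 = 70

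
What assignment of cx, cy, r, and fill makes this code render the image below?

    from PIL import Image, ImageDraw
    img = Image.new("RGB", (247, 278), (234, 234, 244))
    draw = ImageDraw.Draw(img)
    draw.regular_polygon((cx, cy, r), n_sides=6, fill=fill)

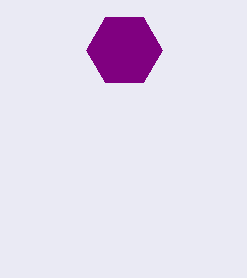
cx = 124; cy = 50; r = 38; fill = 'purple'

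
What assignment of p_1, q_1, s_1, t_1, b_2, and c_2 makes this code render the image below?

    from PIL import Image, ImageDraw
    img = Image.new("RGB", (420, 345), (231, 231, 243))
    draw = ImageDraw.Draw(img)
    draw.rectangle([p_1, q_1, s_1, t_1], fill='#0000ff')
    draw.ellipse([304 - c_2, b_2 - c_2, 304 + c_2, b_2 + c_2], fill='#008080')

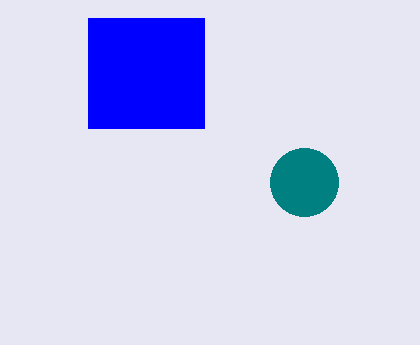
p_1 = 88; q_1 = 18; s_1 = 204; t_1 = 128; b_2 = 182; c_2 = 34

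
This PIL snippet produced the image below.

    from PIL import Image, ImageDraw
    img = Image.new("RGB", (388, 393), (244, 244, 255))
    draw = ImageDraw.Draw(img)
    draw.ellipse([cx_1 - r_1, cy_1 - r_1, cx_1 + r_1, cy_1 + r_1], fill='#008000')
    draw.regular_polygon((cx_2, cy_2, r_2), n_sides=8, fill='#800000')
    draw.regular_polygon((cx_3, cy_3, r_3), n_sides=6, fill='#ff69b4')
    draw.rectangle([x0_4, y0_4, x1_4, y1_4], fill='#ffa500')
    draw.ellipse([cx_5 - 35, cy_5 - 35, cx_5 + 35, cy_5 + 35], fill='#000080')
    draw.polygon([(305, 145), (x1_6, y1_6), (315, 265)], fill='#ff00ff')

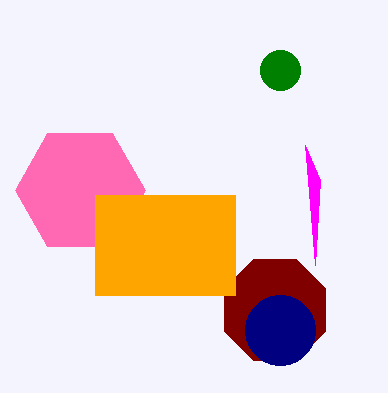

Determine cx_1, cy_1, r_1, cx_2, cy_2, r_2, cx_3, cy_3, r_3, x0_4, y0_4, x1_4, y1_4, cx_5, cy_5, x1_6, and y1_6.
cx_1 = 280, cy_1 = 70, r_1 = 20, cx_2 = 275, cy_2 = 310, r_2 = 55, cx_3 = 80, cy_3 = 190, r_3 = 65, x0_4 = 95, y0_4 = 195, x1_4 = 235, y1_4 = 295, cx_5 = 280, cy_5 = 330, x1_6 = 320, y1_6 = 180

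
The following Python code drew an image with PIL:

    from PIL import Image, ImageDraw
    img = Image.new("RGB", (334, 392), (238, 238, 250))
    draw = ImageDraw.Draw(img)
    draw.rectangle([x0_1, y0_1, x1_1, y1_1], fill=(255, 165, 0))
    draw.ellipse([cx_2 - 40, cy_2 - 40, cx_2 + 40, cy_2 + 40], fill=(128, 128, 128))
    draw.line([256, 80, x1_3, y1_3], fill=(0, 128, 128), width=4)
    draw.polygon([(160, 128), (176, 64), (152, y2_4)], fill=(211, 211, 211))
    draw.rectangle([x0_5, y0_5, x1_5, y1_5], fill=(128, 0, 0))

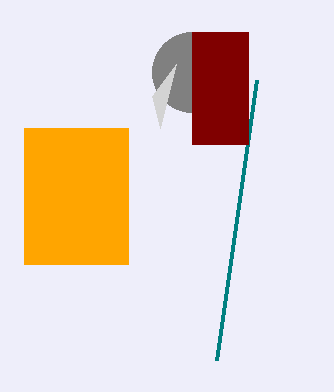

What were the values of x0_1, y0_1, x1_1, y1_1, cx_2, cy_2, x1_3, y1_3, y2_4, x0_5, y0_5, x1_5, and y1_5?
x0_1 = 24, y0_1 = 128, x1_1 = 128, y1_1 = 264, cx_2 = 192, cy_2 = 72, x1_3 = 216, y1_3 = 360, y2_4 = 96, x0_5 = 192, y0_5 = 32, x1_5 = 248, y1_5 = 144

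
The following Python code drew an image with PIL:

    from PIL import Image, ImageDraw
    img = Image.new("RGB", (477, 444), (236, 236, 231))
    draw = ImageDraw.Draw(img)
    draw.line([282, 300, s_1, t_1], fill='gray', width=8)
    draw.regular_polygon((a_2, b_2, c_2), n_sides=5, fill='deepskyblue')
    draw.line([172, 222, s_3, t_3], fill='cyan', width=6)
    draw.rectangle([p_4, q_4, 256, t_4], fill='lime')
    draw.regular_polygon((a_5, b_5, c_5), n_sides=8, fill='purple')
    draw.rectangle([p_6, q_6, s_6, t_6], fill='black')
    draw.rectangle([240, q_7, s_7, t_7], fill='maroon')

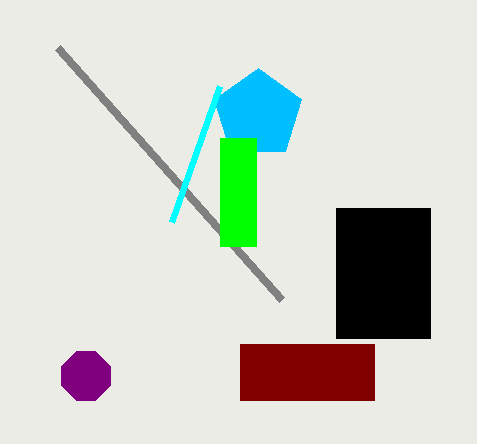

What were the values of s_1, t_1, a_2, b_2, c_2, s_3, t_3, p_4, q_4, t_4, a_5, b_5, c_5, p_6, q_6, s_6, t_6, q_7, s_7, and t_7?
s_1 = 58, t_1 = 48, a_2 = 258, b_2 = 114, c_2 = 46, s_3 = 220, t_3 = 86, p_4 = 220, q_4 = 138, t_4 = 246, a_5 = 86, b_5 = 376, c_5 = 26, p_6 = 336, q_6 = 208, s_6 = 430, t_6 = 338, q_7 = 344, s_7 = 374, t_7 = 400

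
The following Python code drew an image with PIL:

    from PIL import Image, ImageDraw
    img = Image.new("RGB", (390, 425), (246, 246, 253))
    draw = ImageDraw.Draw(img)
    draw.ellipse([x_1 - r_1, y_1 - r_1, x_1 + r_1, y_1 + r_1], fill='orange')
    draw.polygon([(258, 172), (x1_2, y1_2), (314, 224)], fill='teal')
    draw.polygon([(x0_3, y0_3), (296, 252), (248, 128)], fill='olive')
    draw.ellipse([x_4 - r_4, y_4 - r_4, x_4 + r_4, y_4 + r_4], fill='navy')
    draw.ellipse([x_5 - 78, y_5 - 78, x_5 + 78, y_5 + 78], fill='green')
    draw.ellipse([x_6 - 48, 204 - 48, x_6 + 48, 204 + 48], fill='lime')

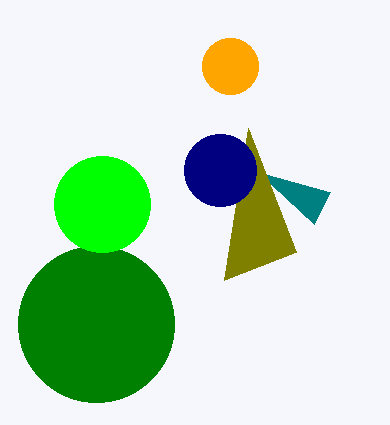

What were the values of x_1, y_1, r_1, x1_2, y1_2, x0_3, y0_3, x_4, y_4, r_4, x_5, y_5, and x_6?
x_1 = 230; y_1 = 66; r_1 = 28; x1_2 = 330; y1_2 = 192; x0_3 = 224; y0_3 = 280; x_4 = 220; y_4 = 170; r_4 = 36; x_5 = 96; y_5 = 324; x_6 = 102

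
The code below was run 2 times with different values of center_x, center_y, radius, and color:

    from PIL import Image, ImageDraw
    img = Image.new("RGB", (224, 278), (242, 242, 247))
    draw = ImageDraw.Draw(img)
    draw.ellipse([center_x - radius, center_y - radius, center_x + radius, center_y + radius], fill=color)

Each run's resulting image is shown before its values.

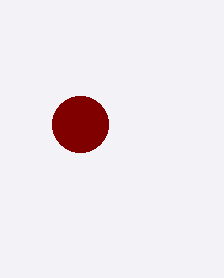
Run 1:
center_x = 80
center_y = 124
radius = 28
color = 'maroon'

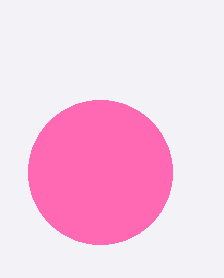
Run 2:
center_x = 100, center_y = 172, radius = 72, color = 'hotpink'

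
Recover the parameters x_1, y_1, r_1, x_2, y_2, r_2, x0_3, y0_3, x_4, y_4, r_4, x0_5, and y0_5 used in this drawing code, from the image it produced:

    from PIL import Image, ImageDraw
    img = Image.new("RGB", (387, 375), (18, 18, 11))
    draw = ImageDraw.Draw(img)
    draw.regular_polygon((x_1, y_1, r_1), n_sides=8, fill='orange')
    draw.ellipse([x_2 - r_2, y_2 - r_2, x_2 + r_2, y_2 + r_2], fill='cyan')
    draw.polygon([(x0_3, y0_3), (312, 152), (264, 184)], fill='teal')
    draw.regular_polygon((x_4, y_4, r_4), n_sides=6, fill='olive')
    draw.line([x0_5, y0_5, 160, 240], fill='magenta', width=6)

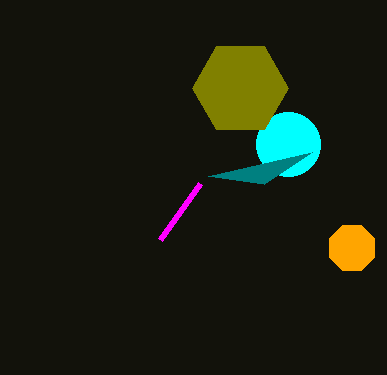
x_1 = 352, y_1 = 248, r_1 = 24, x_2 = 288, y_2 = 144, r_2 = 32, x0_3 = 208, y0_3 = 176, x_4 = 240, y_4 = 88, r_4 = 48, x0_5 = 200, y0_5 = 184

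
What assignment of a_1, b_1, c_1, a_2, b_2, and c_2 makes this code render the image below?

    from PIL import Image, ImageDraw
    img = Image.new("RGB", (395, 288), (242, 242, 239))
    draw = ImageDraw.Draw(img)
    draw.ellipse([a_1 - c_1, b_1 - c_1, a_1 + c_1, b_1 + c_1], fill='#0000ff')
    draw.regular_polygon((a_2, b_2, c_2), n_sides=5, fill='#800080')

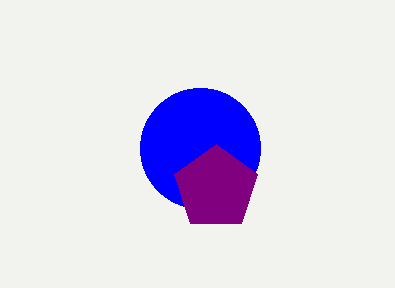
a_1 = 200; b_1 = 148; c_1 = 60; a_2 = 216; b_2 = 188; c_2 = 44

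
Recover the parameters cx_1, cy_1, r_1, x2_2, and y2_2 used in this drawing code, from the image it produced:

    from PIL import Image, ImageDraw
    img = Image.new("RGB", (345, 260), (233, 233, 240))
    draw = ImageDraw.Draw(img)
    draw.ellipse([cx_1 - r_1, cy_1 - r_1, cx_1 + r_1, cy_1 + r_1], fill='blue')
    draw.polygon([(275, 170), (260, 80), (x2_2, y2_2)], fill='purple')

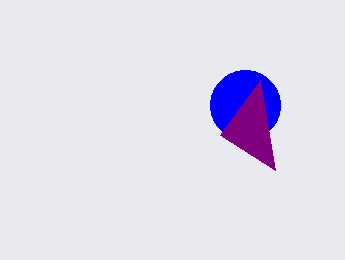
cx_1 = 245
cy_1 = 105
r_1 = 35
x2_2 = 220
y2_2 = 135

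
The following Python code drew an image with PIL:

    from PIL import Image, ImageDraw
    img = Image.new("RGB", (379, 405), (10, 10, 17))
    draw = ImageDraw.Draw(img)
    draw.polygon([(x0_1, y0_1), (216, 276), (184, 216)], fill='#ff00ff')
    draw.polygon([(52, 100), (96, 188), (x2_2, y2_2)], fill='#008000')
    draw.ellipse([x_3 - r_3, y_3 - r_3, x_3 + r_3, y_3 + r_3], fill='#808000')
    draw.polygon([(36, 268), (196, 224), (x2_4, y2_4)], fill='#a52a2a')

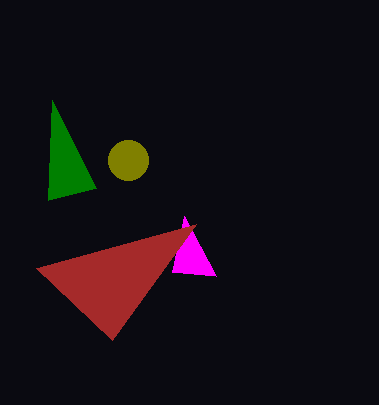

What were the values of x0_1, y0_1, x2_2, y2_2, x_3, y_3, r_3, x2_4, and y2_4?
x0_1 = 172; y0_1 = 272; x2_2 = 48; y2_2 = 200; x_3 = 128; y_3 = 160; r_3 = 20; x2_4 = 112; y2_4 = 340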